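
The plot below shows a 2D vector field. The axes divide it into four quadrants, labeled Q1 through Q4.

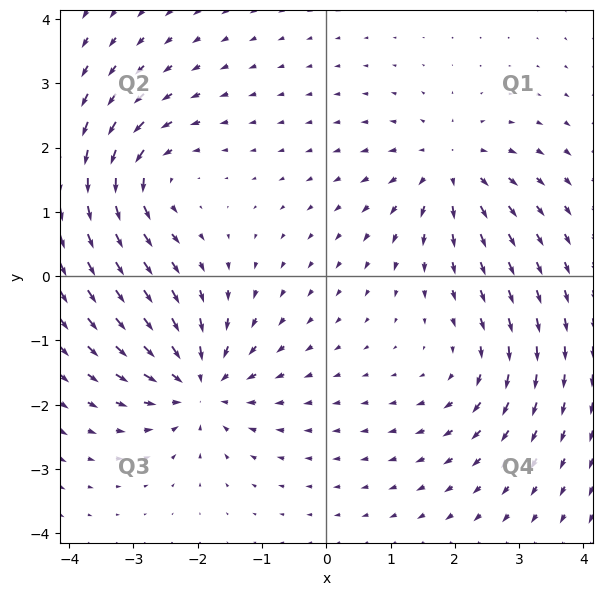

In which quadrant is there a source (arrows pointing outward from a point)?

The source sits at approximately (1.9, 1.7), which lies in quadrant Q1. The divergence there is about +4, positive as expected for a source.

Q1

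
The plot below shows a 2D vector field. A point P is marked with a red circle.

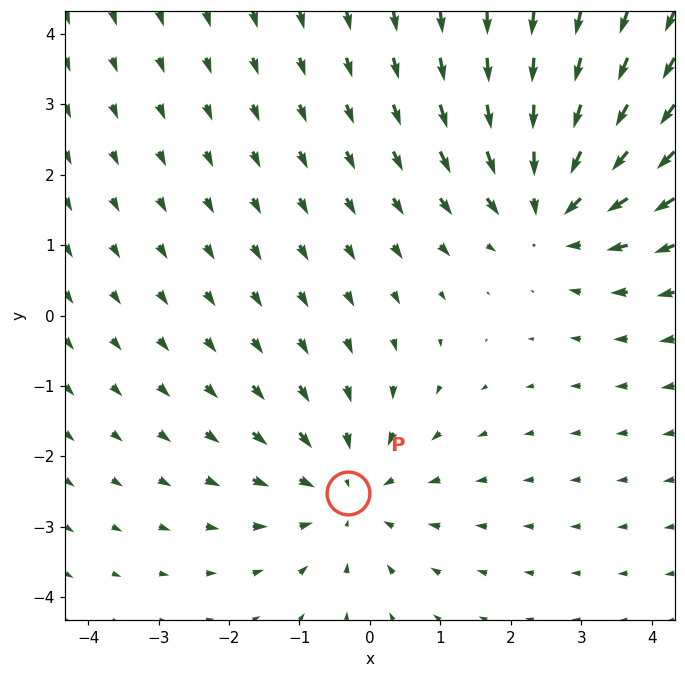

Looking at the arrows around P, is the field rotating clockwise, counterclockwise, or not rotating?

Near P at (-0.3, -2.5) the arrows show no circulation. The curl there is ≈0.

not rotating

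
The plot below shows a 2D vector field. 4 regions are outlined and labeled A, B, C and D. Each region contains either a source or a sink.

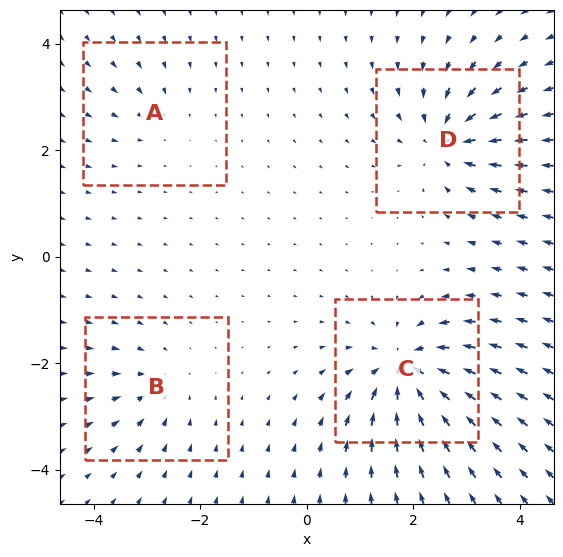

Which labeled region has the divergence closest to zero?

A

Divergence at each region's feature centre — A: about -2, B: about -4, C: about -8, D: about -7. Region A is closest to zero.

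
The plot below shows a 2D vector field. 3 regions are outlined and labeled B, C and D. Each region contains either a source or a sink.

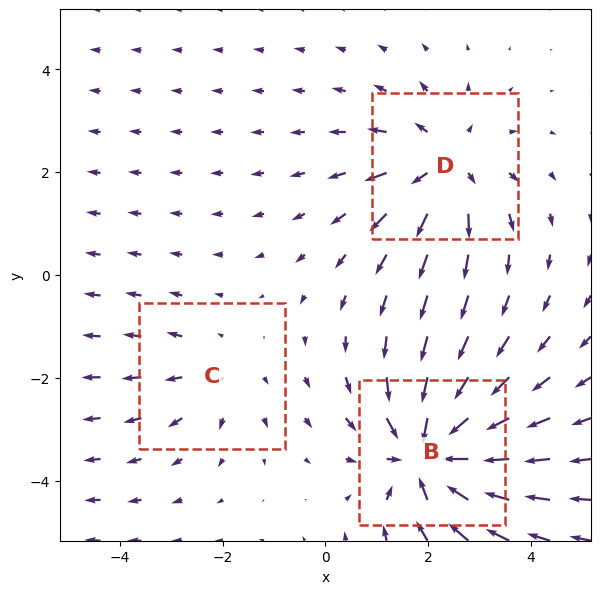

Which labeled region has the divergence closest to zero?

Divergence at each region's feature centre — B: about -5, C: about +2, D: about +3. Region C is closest to zero.

C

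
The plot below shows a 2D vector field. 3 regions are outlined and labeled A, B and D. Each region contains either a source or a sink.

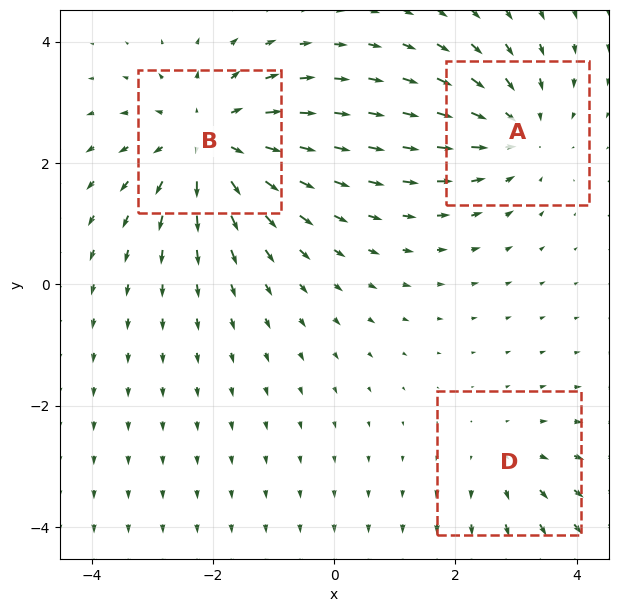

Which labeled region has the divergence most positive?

B

Divergence at each region's feature centre — A: about -3, B: about +4, D: about +2. Region B is most positive.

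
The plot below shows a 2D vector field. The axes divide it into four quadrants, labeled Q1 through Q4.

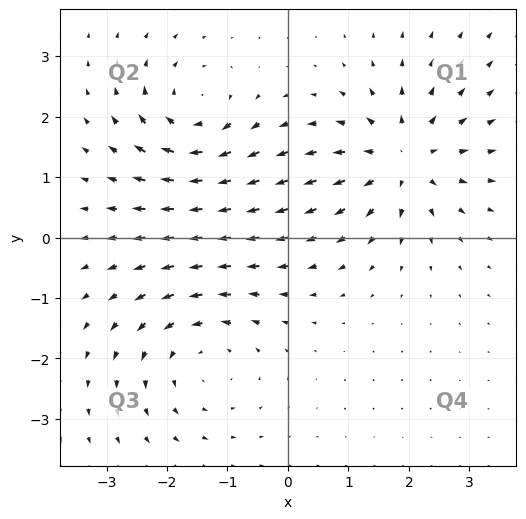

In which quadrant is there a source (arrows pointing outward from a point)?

Q1

The source sits at approximately (1.9, 1.3), which lies in quadrant Q1. The divergence there is about +5, positive as expected for a source.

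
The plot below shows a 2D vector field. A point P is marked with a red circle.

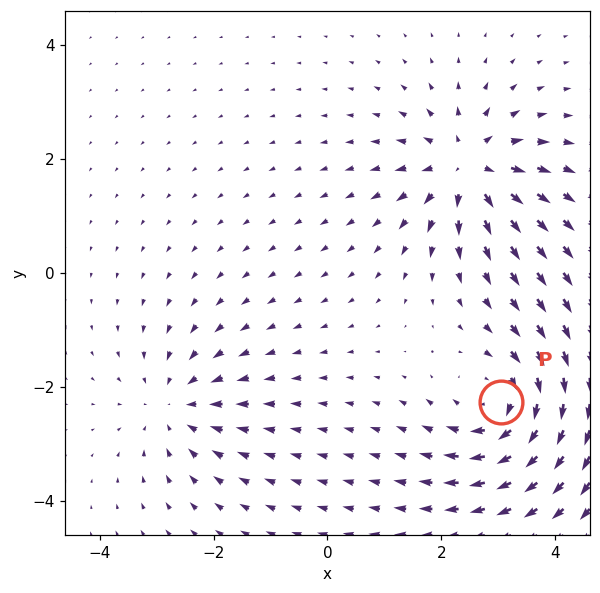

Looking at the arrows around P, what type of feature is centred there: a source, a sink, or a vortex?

At P (3.0, -2.3) the arrows circulate clockwise. Divergence ≈0, curl about -4 — near-zero divergence with nonzero curl is a vortex.

vortex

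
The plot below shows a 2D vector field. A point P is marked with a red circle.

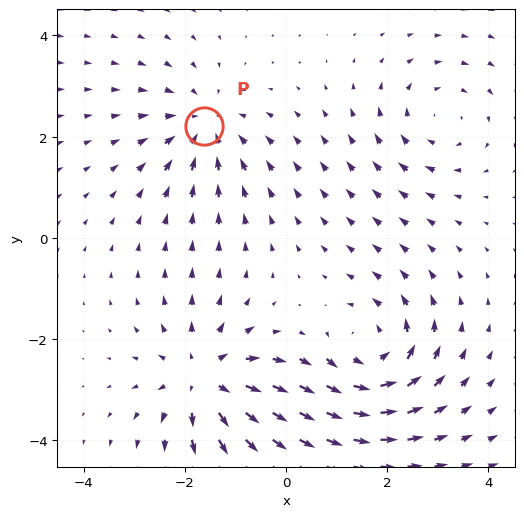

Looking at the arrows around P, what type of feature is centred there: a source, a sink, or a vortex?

At P (-1.6, 2.2) the arrows converge inward. Divergence about -3, curl ≈0 — negative divergence with near-zero curl is a sink.

sink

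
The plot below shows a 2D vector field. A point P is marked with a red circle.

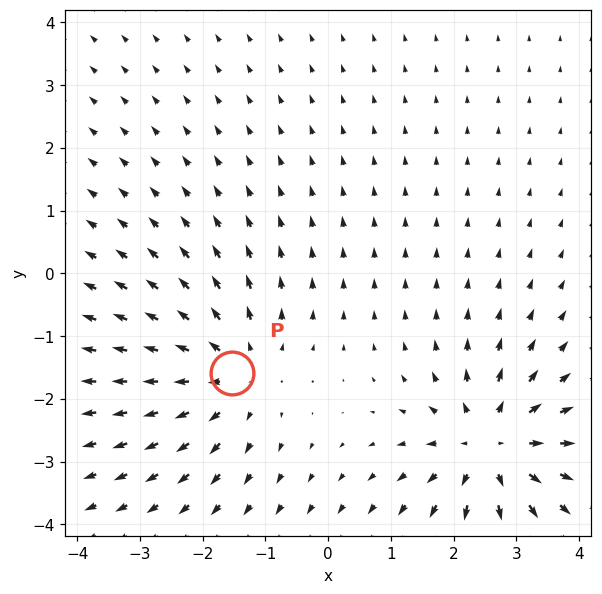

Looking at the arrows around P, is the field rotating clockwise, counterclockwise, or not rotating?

Near P at (-1.5, -1.6) the arrows show no circulation. The curl there is ≈0.

not rotating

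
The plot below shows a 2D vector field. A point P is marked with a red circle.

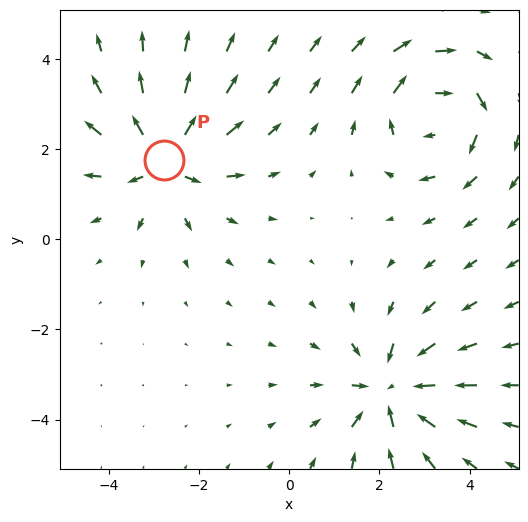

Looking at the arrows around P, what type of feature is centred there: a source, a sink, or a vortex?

At P (-2.8, 1.8) the arrows spread outward. Divergence about +5, curl ≈0 — positive divergence with near-zero curl is a source.

source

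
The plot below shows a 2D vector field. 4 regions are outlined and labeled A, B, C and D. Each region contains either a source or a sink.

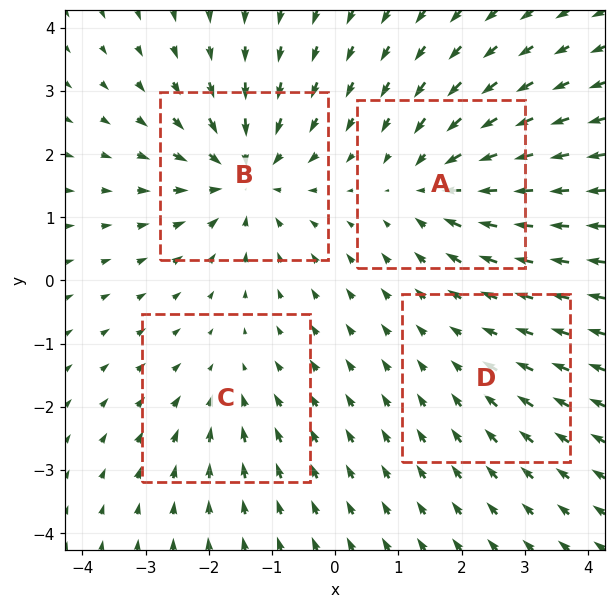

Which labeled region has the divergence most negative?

Divergence at each region's feature centre — A: about -5, B: about -7, C: about -3, D: about -2. Region B is most negative.

B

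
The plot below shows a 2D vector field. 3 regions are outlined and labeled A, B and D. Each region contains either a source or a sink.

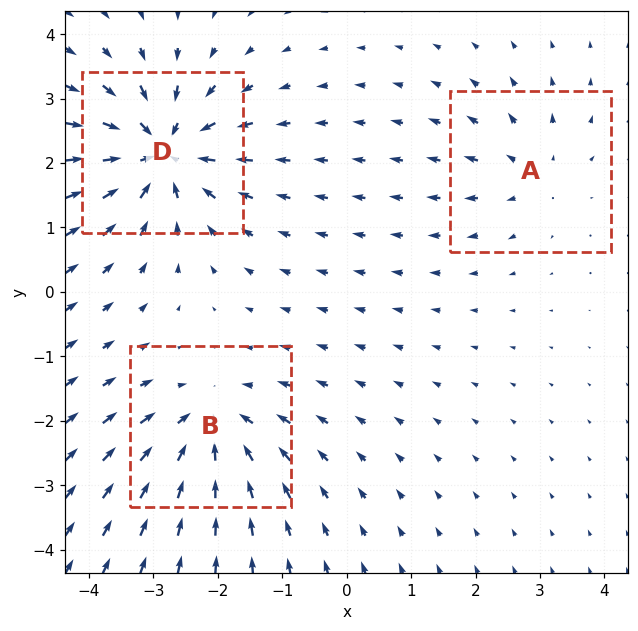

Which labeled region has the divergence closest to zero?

Divergence at each region's feature centre — A: about +3, B: about -4, D: about -6. Region A is closest to zero.

A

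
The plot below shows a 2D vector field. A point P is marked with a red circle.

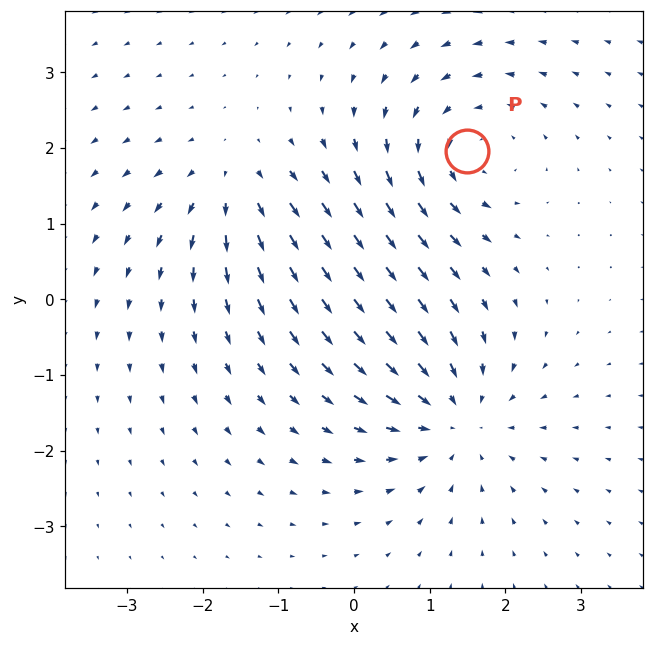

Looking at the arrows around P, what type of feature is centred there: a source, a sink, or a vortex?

vortex

At P (1.5, 2.0) the arrows circulate counterclockwise. Divergence ≈0, curl about +4 — near-zero divergence with nonzero curl is a vortex.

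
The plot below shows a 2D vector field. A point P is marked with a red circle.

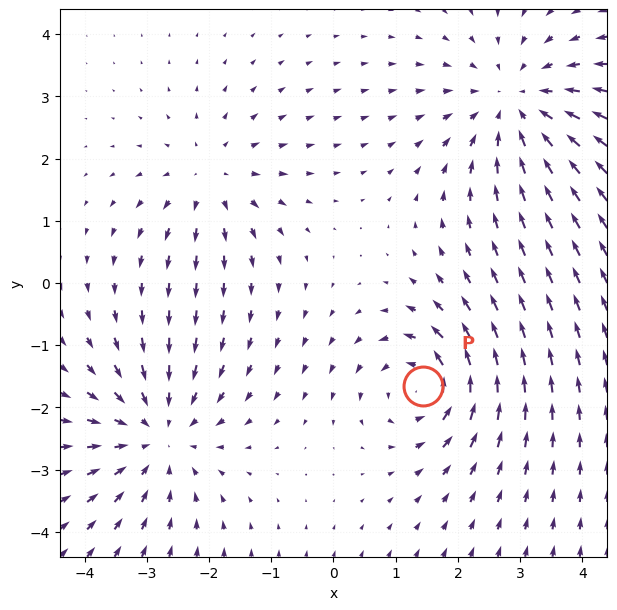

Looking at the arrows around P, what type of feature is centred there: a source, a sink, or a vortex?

vortex

At P (1.4, -1.7) the arrows circulate counterclockwise. Divergence ≈0, curl about +5 — near-zero divergence with nonzero curl is a vortex.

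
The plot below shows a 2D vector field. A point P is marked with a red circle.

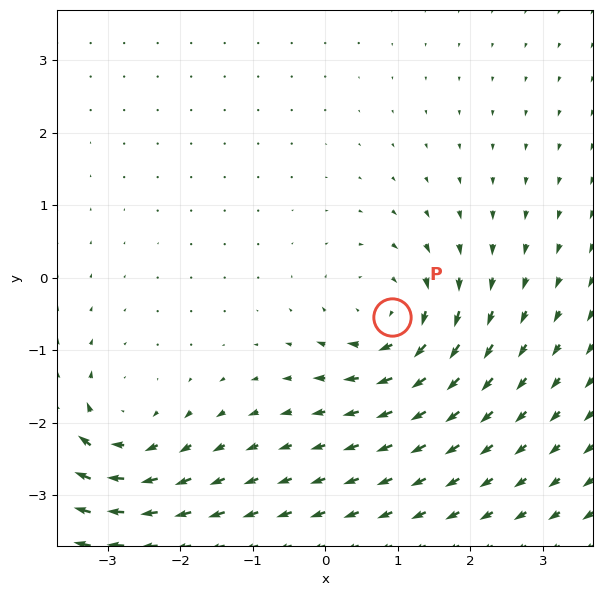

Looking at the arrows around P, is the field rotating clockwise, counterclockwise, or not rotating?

Near P at (0.9, -0.5) the arrows circulate clockwise. The curl (z-component) there is about -4; negative curl means clockwise rotation.

clockwise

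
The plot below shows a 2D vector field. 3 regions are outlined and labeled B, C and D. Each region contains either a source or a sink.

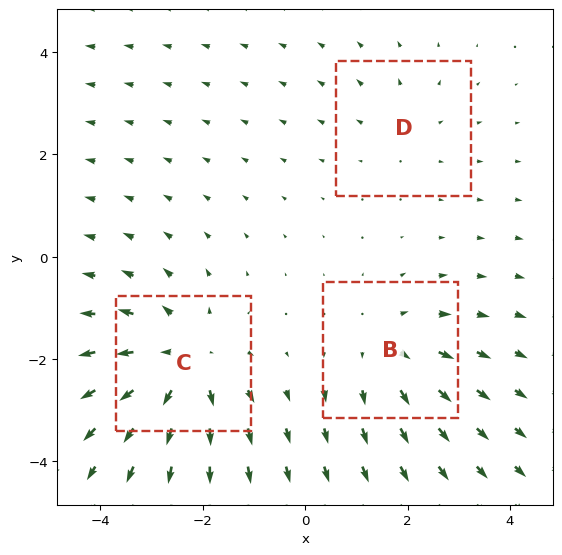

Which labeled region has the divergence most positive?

C

Divergence at each region's feature centre — B: about +3, C: about +4, D: about +2. Region C is most positive.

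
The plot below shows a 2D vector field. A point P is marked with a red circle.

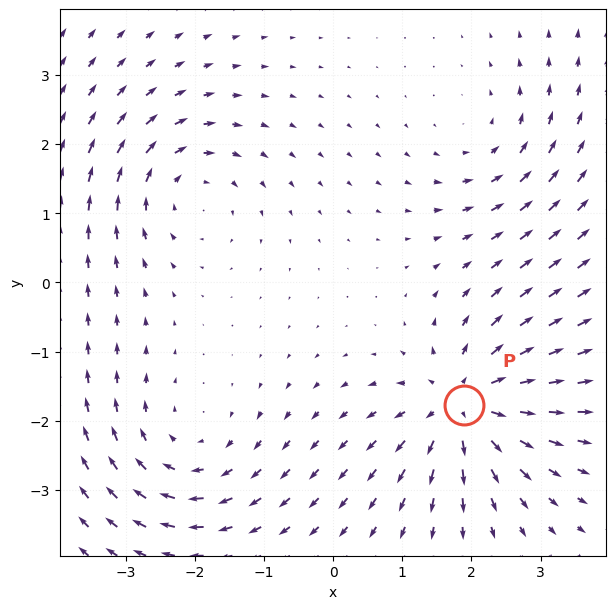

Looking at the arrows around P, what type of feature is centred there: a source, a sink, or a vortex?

source

At P (1.9, -1.8) the arrows spread outward. Divergence about +6, curl ≈0 — positive divergence with near-zero curl is a source.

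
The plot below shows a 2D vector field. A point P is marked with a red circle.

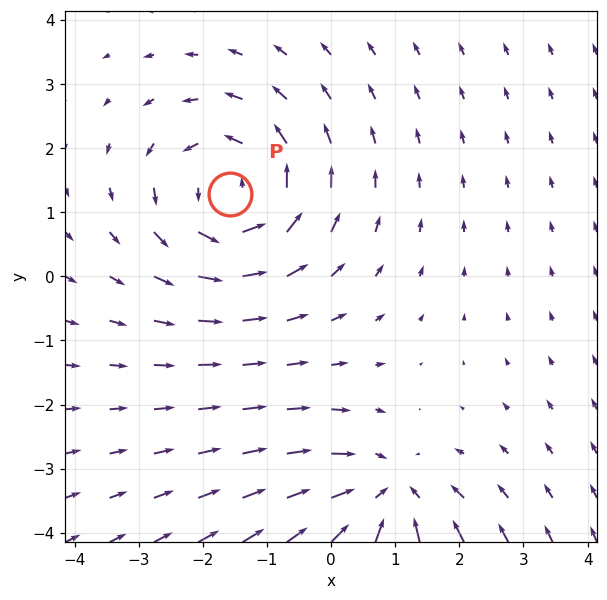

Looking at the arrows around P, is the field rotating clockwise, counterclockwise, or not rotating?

counterclockwise

Near P at (-1.6, 1.3) the arrows circulate counterclockwise. The curl (z-component) there is about +3; positive curl means counterclockwise rotation.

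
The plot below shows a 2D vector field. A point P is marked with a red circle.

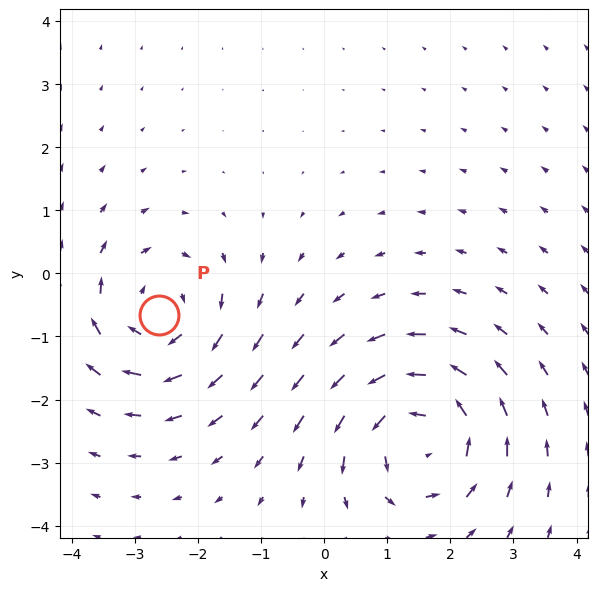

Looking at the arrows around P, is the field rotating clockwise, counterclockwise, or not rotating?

Near P at (-2.6, -0.7) the arrows circulate clockwise. The curl (z-component) there is about -4; negative curl means clockwise rotation.

clockwise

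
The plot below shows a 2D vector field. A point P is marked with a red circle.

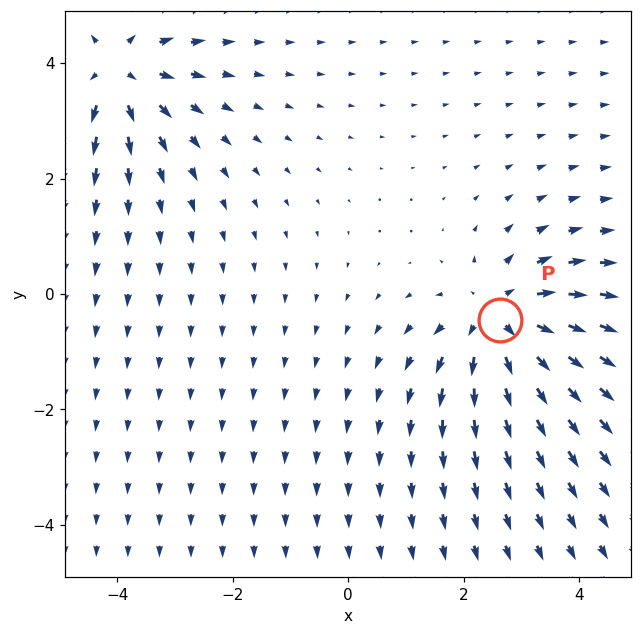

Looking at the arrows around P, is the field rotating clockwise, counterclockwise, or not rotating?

Near P at (2.6, -0.4) the arrows show no circulation. The curl there is ≈0.

not rotating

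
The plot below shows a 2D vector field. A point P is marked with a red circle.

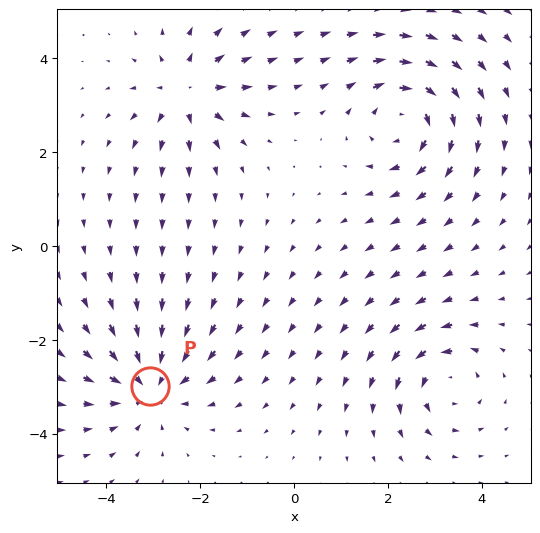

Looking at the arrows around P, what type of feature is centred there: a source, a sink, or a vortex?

sink

At P (-3.1, -3.0) the arrows converge inward. Divergence about -4, curl ≈0 — negative divergence with near-zero curl is a sink.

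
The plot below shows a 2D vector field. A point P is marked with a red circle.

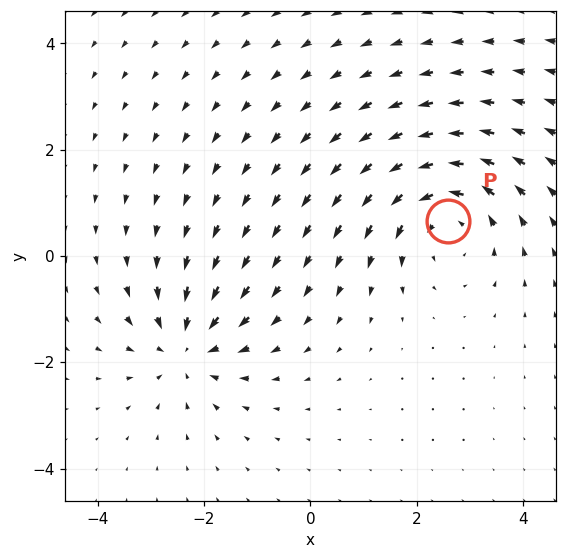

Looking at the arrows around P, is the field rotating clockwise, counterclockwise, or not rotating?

counterclockwise

Near P at (2.6, 0.6) the arrows circulate counterclockwise. The curl (z-component) there is about +3; positive curl means counterclockwise rotation.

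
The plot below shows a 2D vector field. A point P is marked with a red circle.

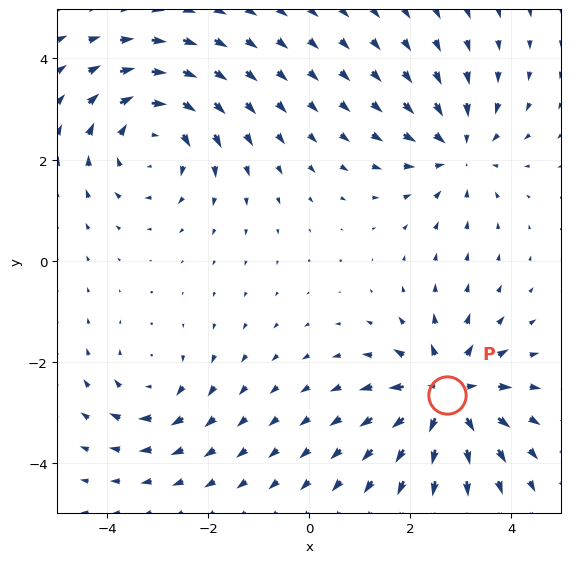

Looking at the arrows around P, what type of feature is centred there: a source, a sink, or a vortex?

source

At P (2.7, -2.6) the arrows spread outward. Divergence about +7, curl ≈0 — positive divergence with near-zero curl is a source.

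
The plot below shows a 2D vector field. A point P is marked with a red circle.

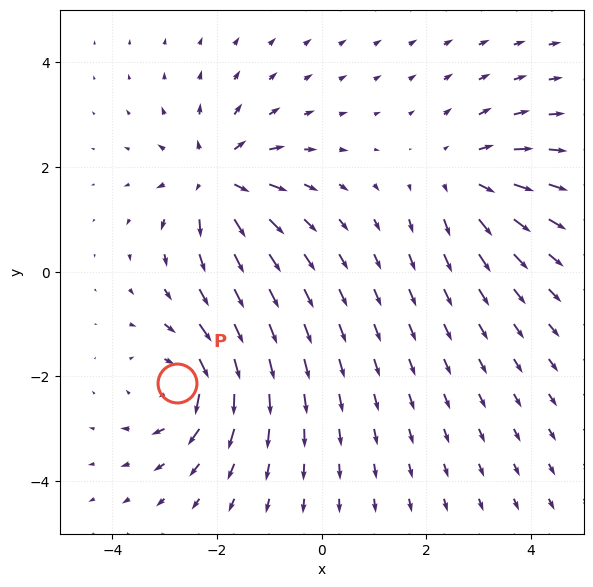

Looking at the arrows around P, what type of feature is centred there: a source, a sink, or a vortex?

vortex

At P (-2.8, -2.1) the arrows circulate clockwise. Divergence ≈0, curl about -5 — near-zero divergence with nonzero curl is a vortex.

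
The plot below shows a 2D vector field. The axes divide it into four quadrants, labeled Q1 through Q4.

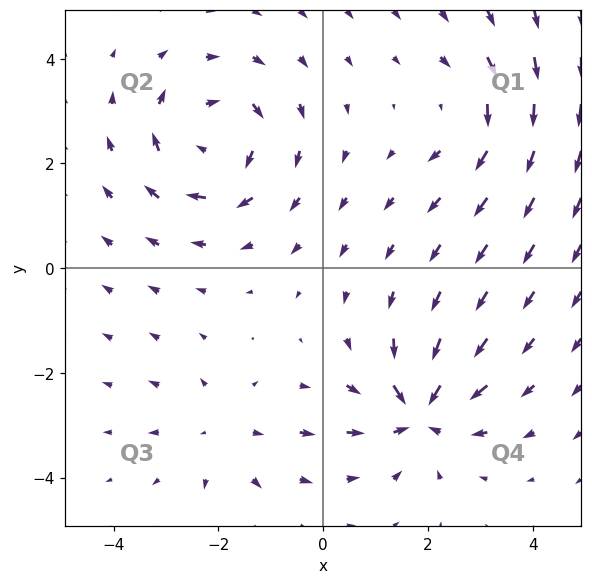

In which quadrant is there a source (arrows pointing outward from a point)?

Q3

The source sits at approximately (-1.9, -3.1), which lies in quadrant Q3. The divergence there is about +2, positive as expected for a source.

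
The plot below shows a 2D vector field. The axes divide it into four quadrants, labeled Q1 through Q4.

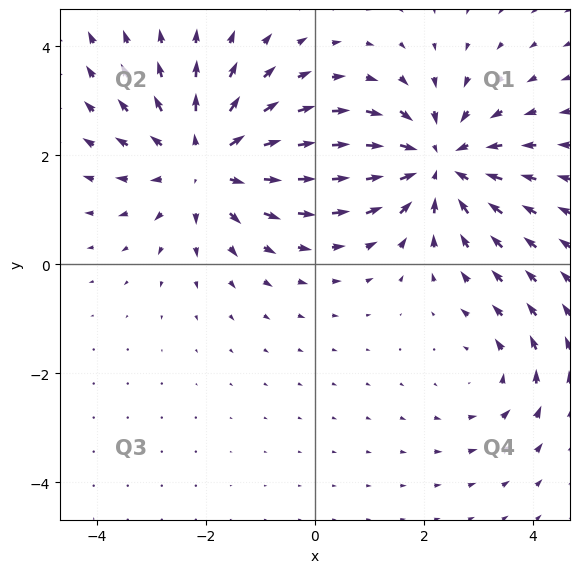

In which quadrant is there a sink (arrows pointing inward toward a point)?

Q1

The sink sits at approximately (2.2, 1.9), which lies in quadrant Q1. The divergence there is about -4, negative as expected for a sink.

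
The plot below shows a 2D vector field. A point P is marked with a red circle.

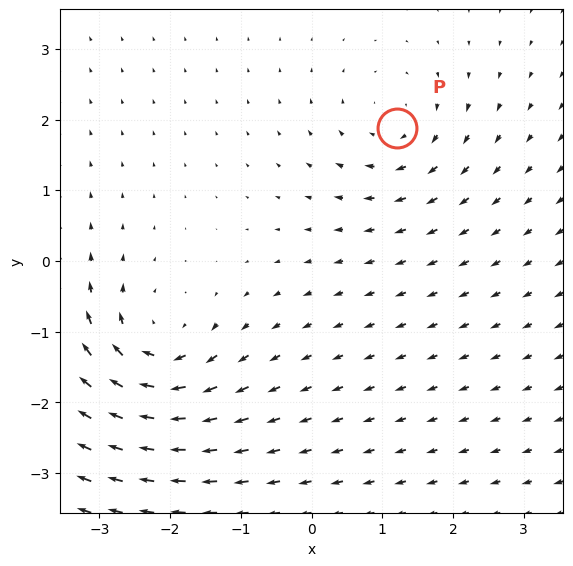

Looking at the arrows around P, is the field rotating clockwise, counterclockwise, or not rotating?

Near P at (1.2, 1.9) the arrows circulate clockwise. The curl (z-component) there is about -3; negative curl means clockwise rotation.

clockwise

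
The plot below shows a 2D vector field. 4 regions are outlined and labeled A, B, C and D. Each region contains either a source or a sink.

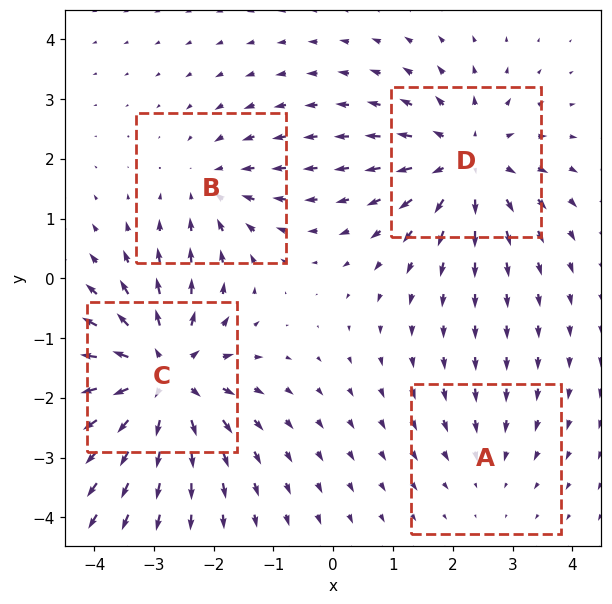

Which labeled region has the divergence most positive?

Divergence at each region's feature centre — A: about -2, B: about -3, C: about +7, D: about +5. Region C is most positive.

C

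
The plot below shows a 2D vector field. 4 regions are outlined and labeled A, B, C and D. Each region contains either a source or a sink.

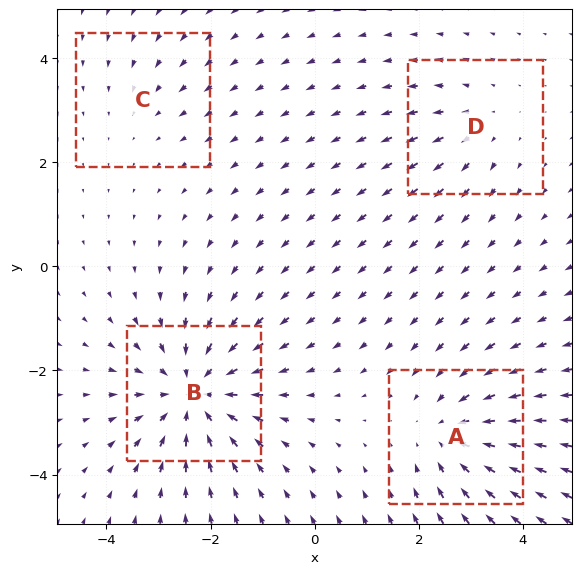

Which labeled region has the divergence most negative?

Divergence at each region's feature centre — A: about -4, B: about -6, C: about -2, D: about +3. Region B is most negative.

B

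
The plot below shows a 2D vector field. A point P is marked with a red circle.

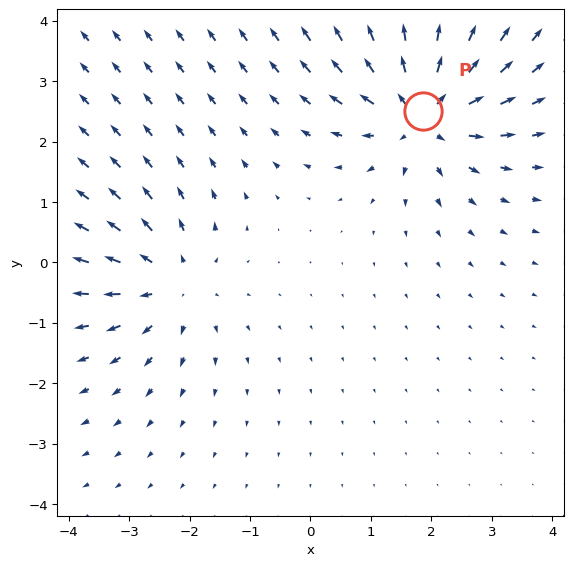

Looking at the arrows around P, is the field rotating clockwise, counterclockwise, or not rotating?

not rotating

Near P at (1.9, 2.5) the arrows show no circulation. The curl there is ≈0.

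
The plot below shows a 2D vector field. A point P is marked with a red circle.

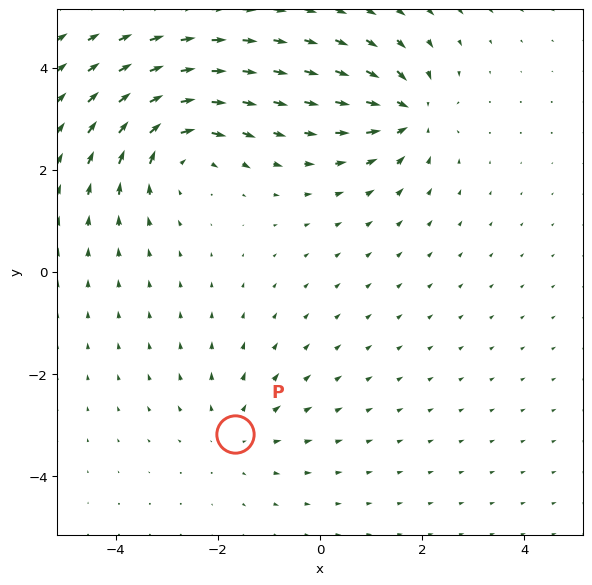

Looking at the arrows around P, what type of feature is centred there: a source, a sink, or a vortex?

At P (-1.7, -3.2) the arrows spread outward. Divergence about +3, curl ≈0 — positive divergence with near-zero curl is a source.

source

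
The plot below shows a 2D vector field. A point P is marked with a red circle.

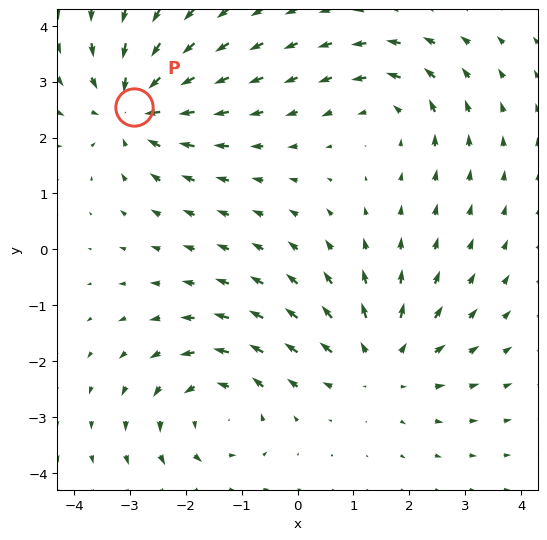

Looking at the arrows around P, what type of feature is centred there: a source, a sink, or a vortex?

sink

At P (-2.9, 2.5) the arrows converge inward. Divergence about -5, curl ≈0 — negative divergence with near-zero curl is a sink.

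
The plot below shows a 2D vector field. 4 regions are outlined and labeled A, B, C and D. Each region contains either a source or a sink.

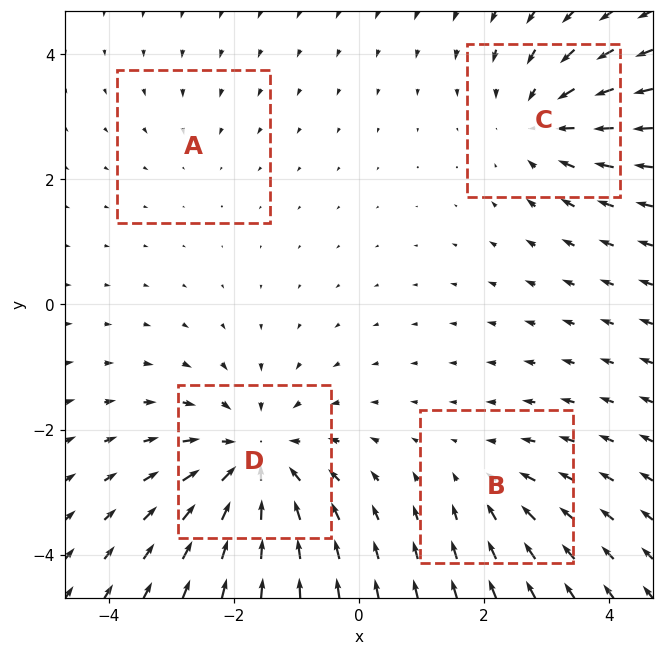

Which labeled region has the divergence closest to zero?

A

Divergence at each region's feature centre — A: about -2, B: about -3, C: about -5, D: about -6. Region A is closest to zero.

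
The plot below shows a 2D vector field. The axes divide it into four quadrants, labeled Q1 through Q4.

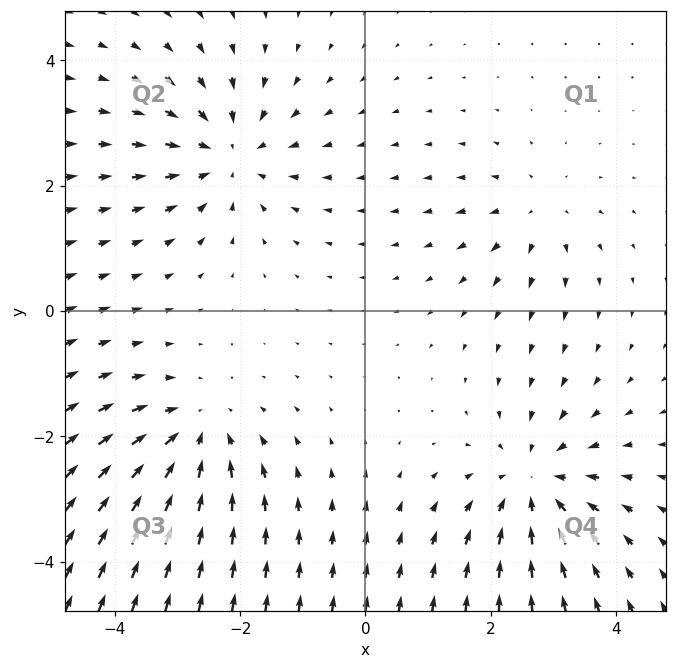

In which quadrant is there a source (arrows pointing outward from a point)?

The source sits at approximately (2.7, 1.6), which lies in quadrant Q1. The divergence there is about +3, positive as expected for a source.

Q1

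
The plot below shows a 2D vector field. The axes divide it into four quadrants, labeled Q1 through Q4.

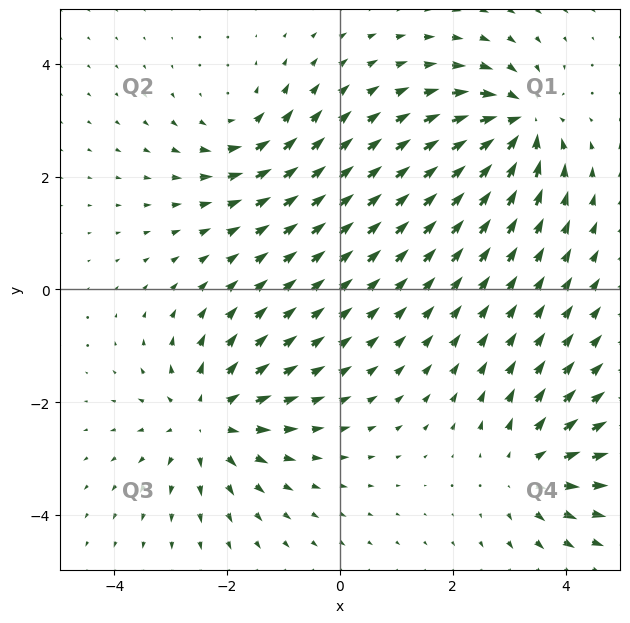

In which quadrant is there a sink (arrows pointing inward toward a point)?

The sink sits at approximately (3.2, 2.9), which lies in quadrant Q1. The divergence there is about -7, negative as expected for a sink.

Q1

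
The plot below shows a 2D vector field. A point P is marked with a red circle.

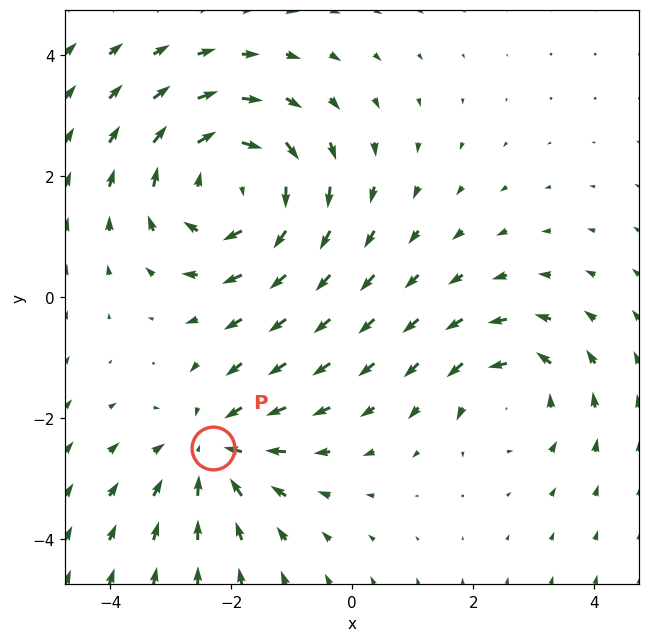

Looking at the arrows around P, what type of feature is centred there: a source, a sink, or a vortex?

sink

At P (-2.3, -2.5) the arrows converge inward. Divergence about -3, curl ≈0 — negative divergence with near-zero curl is a sink.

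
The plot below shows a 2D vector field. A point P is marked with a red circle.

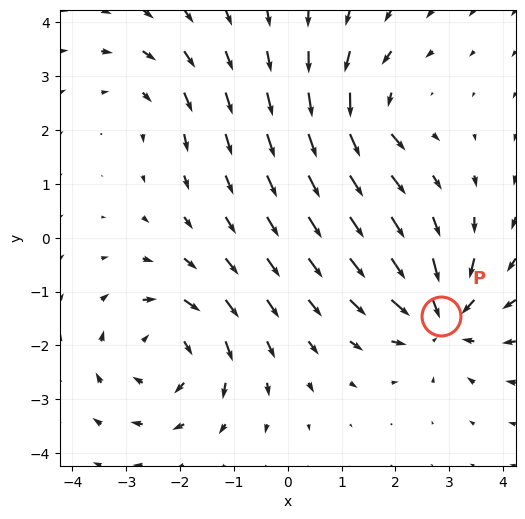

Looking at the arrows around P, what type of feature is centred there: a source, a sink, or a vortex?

sink

At P (2.8, -1.5) the arrows converge inward. Divergence about -6, curl ≈0 — negative divergence with near-zero curl is a sink.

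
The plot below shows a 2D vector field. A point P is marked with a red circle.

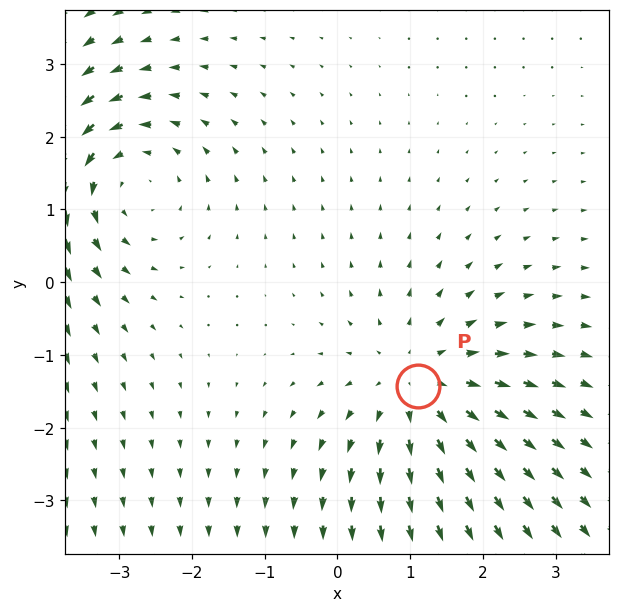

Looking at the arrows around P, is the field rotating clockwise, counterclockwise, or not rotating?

not rotating

Near P at (1.1, -1.4) the arrows show no circulation. The curl there is ≈0.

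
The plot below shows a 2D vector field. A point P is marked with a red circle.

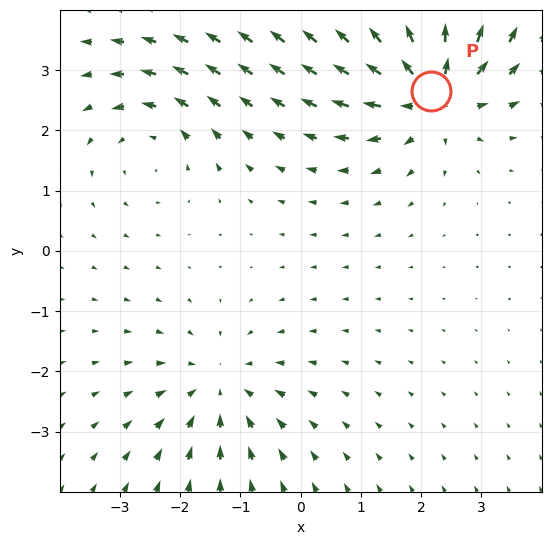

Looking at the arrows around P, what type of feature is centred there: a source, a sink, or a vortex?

source

At P (2.2, 2.7) the arrows spread outward. Divergence about +5, curl ≈0 — positive divergence with near-zero curl is a source.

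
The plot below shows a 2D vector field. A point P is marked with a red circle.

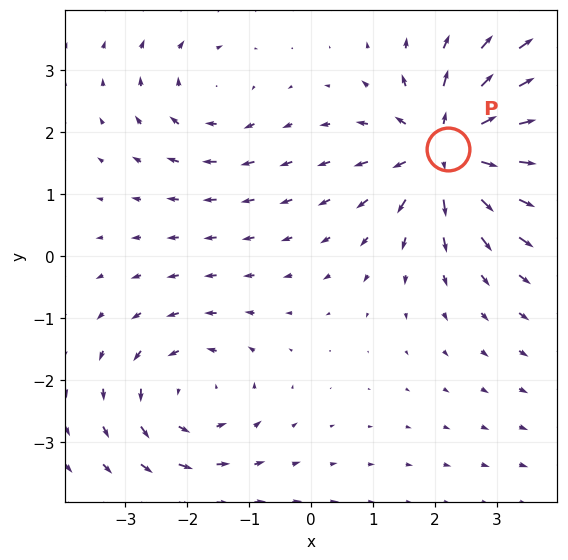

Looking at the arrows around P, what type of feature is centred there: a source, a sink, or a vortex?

source

At P (2.2, 1.7) the arrows spread outward. Divergence about +6, curl ≈0 — positive divergence with near-zero curl is a source.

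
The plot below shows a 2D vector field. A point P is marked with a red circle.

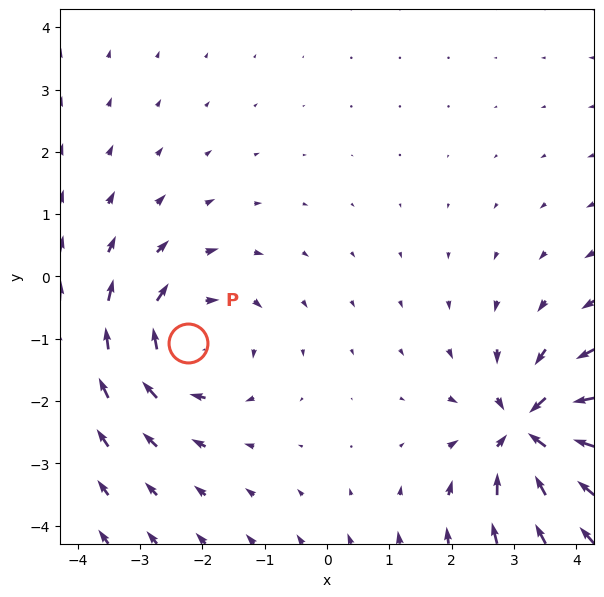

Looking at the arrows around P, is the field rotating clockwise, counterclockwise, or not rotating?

clockwise

Near P at (-2.2, -1.1) the arrows circulate clockwise. The curl (z-component) there is about -4; negative curl means clockwise rotation.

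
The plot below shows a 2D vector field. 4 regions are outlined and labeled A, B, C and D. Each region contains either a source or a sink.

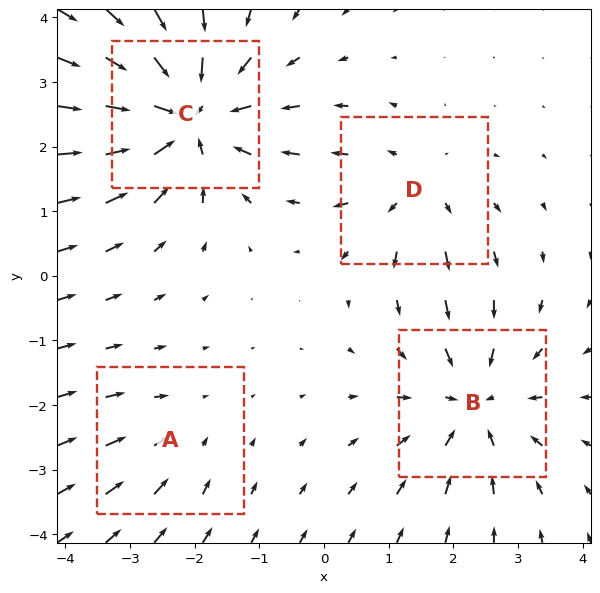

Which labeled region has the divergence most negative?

C

Divergence at each region's feature centre — A: about -2, B: about -5, C: about -6, D: about +3. Region C is most negative.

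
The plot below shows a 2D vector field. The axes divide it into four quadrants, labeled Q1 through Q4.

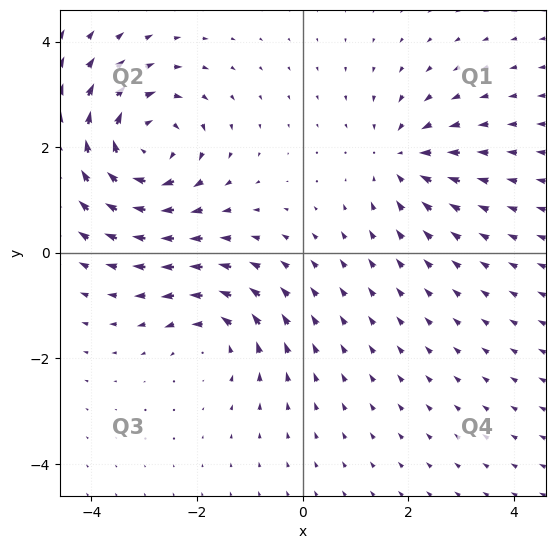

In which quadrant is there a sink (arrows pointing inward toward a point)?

The sink sits at approximately (1.9, 1.8), which lies in quadrant Q1. The divergence there is about -4, negative as expected for a sink.

Q1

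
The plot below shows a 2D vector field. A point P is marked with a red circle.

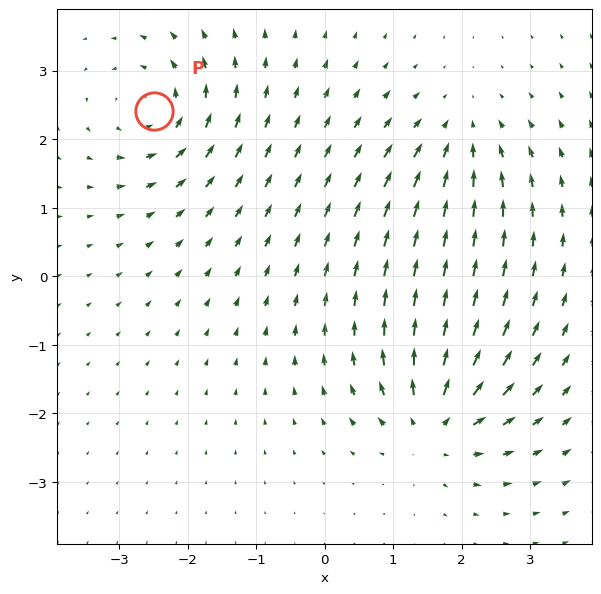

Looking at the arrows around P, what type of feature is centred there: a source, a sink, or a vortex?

At P (-2.5, 2.4) the arrows circulate counterclockwise. Divergence ≈0, curl about +6 — near-zero divergence with nonzero curl is a vortex.

vortex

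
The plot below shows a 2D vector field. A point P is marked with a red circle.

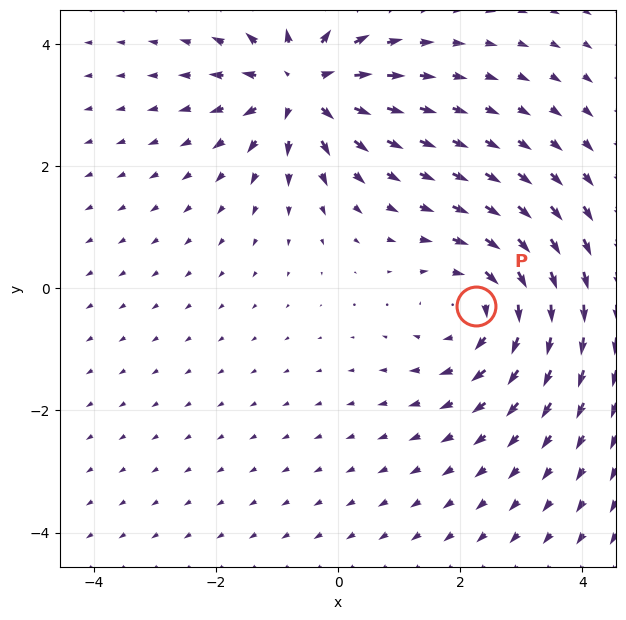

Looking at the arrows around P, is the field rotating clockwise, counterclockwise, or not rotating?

clockwise

Near P at (2.3, -0.3) the arrows circulate clockwise. The curl (z-component) there is about -3; negative curl means clockwise rotation.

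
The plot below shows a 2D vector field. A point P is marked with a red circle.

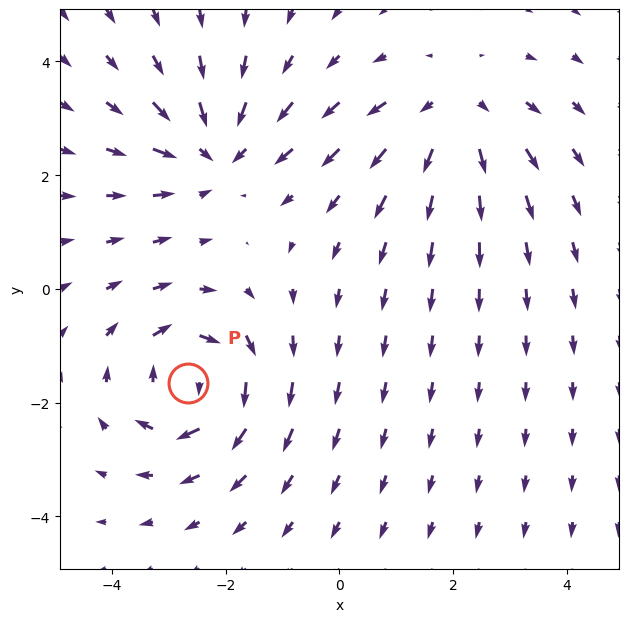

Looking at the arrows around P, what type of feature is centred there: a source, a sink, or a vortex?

vortex

At P (-2.7, -1.6) the arrows circulate clockwise. Divergence ≈0, curl about -5 — near-zero divergence with nonzero curl is a vortex.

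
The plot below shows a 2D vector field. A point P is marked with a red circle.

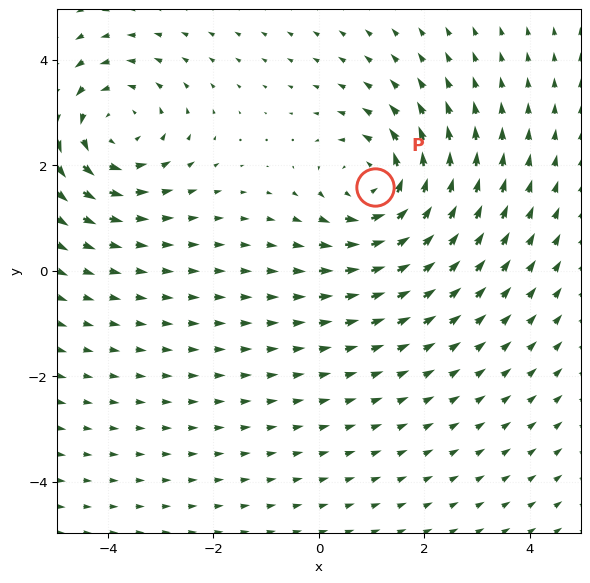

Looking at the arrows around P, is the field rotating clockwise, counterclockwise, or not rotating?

Near P at (1.1, 1.6) the arrows circulate counterclockwise. The curl (z-component) there is about +5; positive curl means counterclockwise rotation.

counterclockwise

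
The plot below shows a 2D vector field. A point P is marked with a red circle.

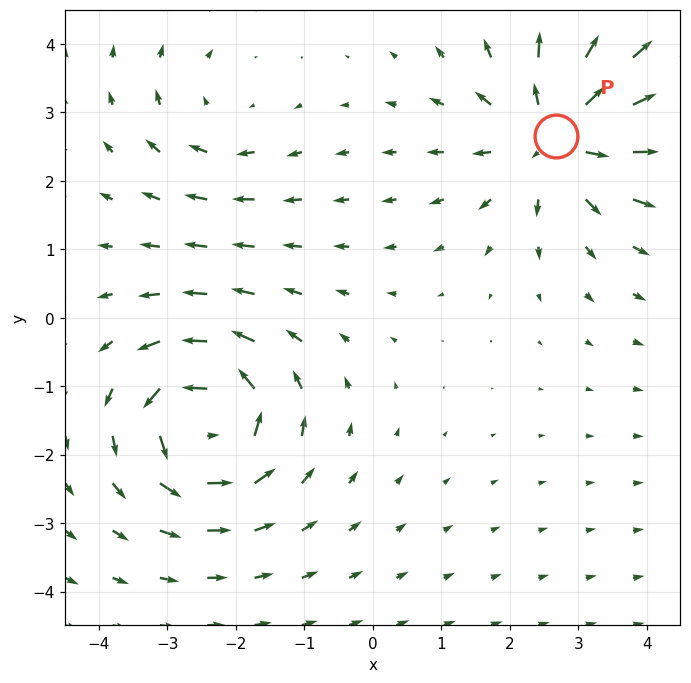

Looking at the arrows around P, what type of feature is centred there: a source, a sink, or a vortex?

source

At P (2.7, 2.6) the arrows spread outward. Divergence about +5, curl ≈0 — positive divergence with near-zero curl is a source.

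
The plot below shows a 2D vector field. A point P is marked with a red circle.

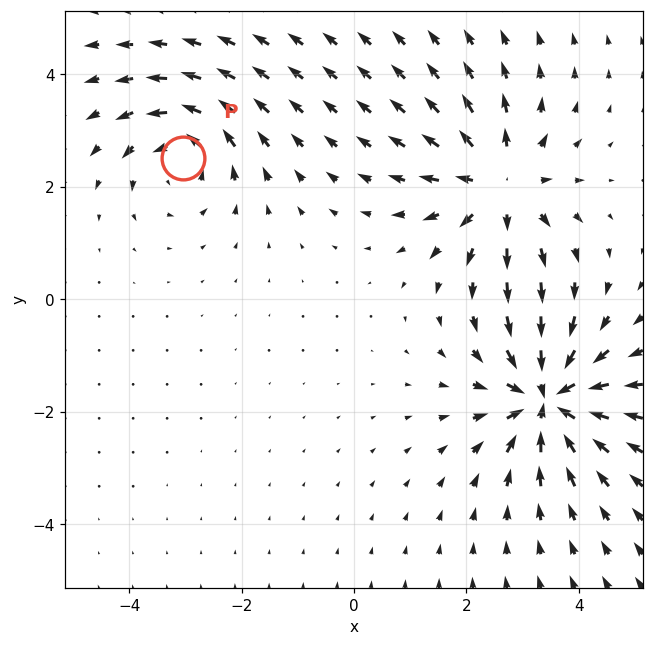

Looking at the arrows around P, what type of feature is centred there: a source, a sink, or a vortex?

At P (-3.0, 2.5) the arrows circulate counterclockwise. Divergence ≈0, curl about +4 — near-zero divergence with nonzero curl is a vortex.

vortex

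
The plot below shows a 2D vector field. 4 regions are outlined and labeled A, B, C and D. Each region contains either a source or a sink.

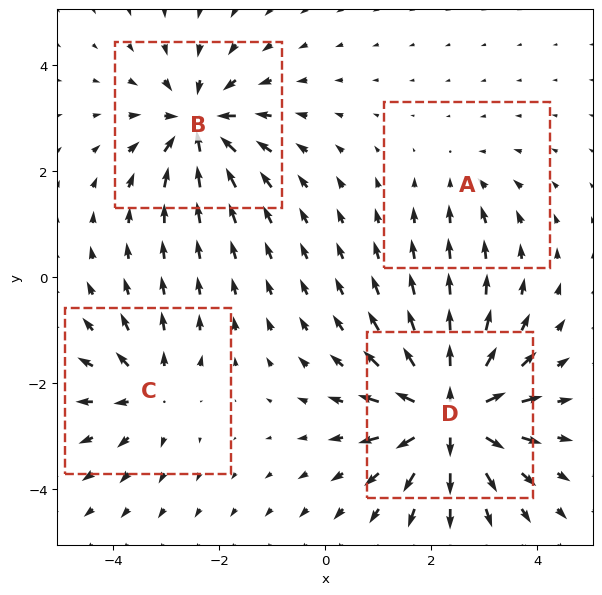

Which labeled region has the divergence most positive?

Divergence at each region's feature centre — A: about -2, B: about -6, C: about +4, D: about +8. Region D is most positive.

D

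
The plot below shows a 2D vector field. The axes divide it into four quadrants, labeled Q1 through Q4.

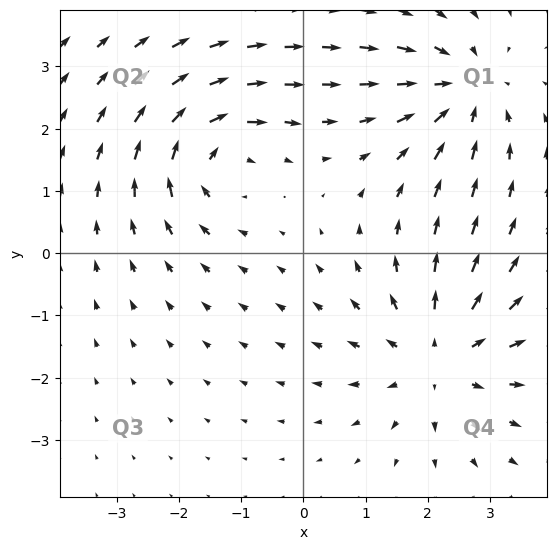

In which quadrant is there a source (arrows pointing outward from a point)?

Q4

The source sits at approximately (2.2, -1.7), which lies in quadrant Q4. The divergence there is about +4, positive as expected for a source.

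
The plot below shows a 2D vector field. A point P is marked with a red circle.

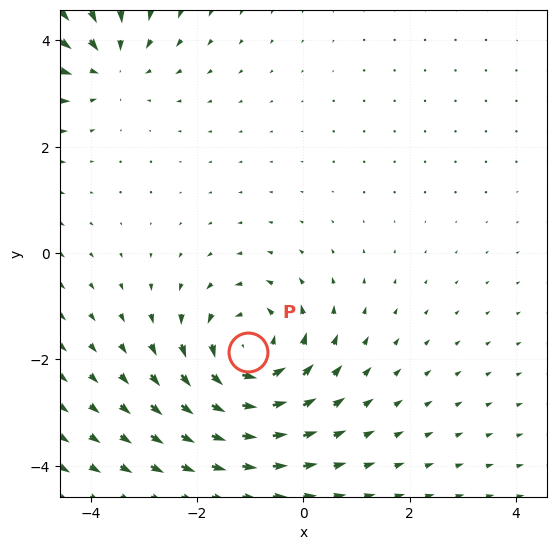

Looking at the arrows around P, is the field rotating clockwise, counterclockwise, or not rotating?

Near P at (-1.0, -1.9) the arrows circulate counterclockwise. The curl (z-component) there is about +4; positive curl means counterclockwise rotation.

counterclockwise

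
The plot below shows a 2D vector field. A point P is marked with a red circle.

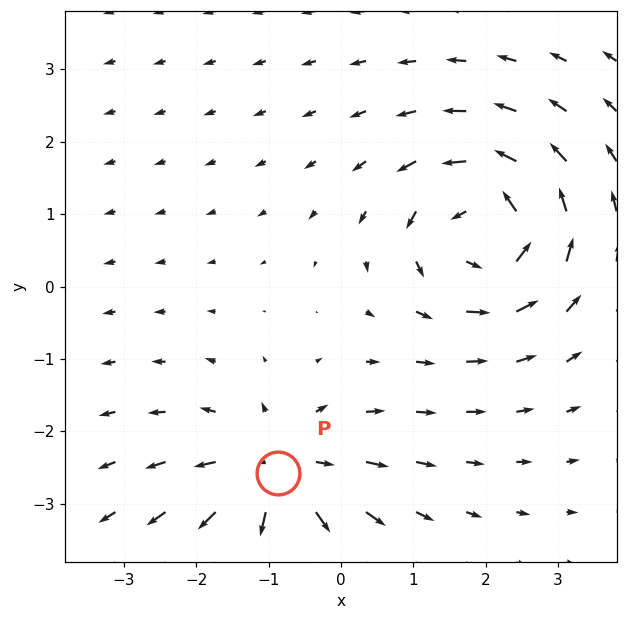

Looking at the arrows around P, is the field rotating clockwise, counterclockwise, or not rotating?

Near P at (-0.9, -2.6) the arrows show no circulation. The curl there is ≈0.

not rotating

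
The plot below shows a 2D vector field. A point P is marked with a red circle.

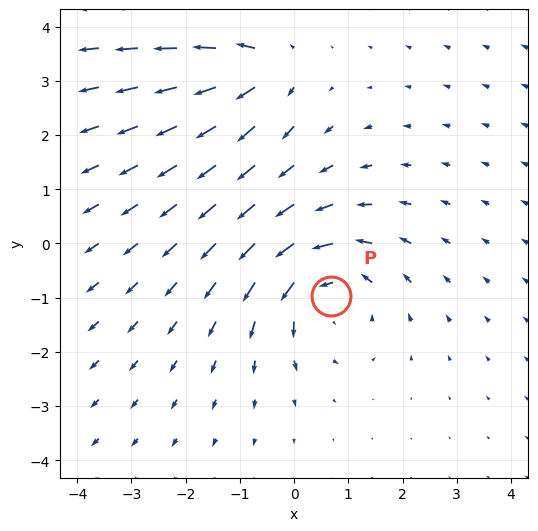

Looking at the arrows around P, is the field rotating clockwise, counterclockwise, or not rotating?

Near P at (0.7, -1.0) the arrows circulate counterclockwise. The curl (z-component) there is about +3; positive curl means counterclockwise rotation.

counterclockwise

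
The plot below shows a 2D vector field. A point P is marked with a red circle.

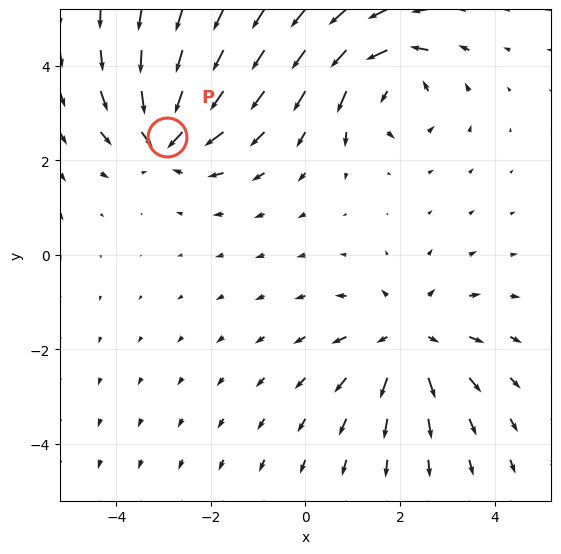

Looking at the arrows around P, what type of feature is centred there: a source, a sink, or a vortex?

At P (-2.9, 2.5) the arrows converge inward. Divergence about -5, curl ≈0 — negative divergence with near-zero curl is a sink.

sink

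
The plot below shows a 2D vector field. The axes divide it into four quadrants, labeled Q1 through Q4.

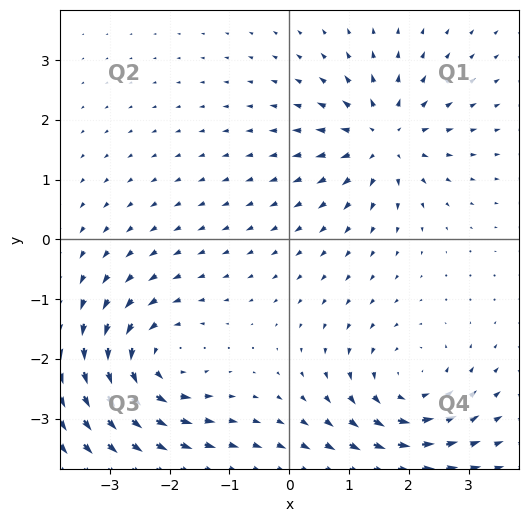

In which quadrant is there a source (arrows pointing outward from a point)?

Q1

The source sits at approximately (1.6, 1.7), which lies in quadrant Q1. The divergence there is about +6, positive as expected for a source.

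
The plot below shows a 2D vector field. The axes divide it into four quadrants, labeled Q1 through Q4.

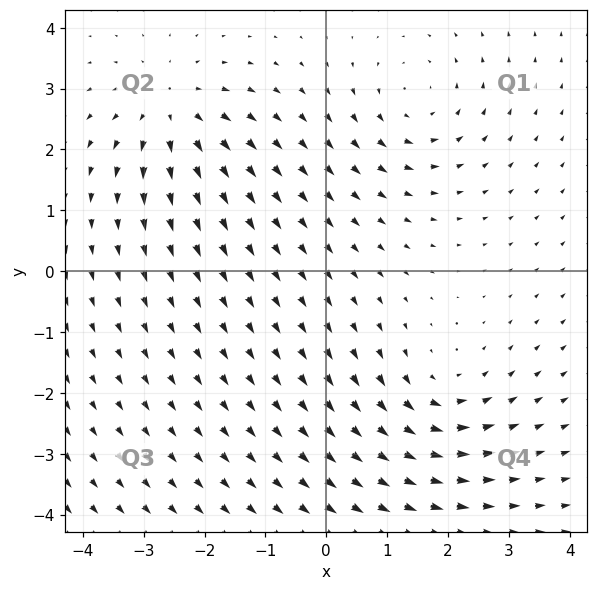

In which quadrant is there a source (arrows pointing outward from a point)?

Q2

The source sits at approximately (-2.6, 2.6), which lies in quadrant Q2. The divergence there is about +5, positive as expected for a source.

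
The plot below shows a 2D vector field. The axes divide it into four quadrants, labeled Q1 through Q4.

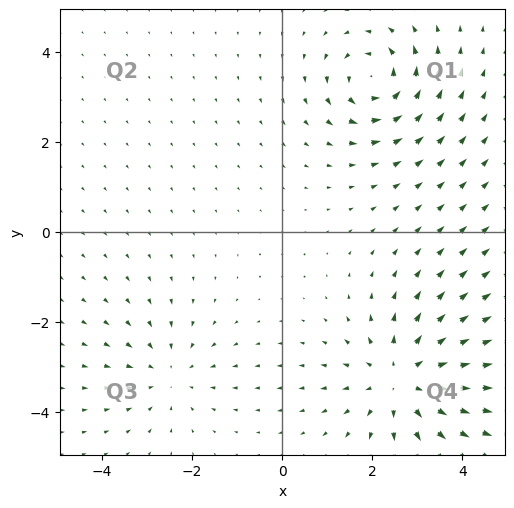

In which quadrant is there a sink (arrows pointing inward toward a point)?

The sink sits at approximately (-2.5, -3.2), which lies in quadrant Q3. The divergence there is about -2, negative as expected for a sink.

Q3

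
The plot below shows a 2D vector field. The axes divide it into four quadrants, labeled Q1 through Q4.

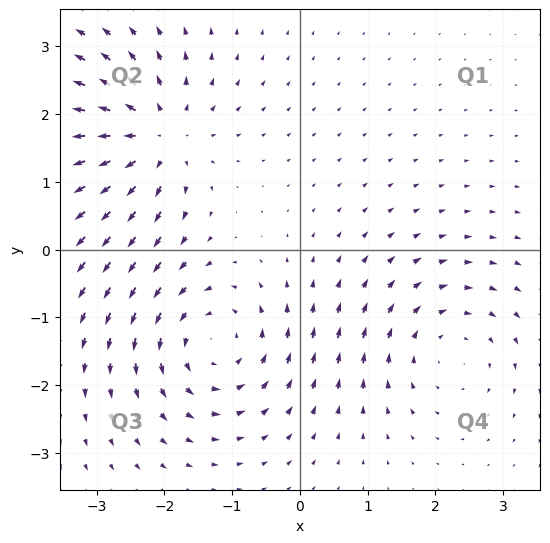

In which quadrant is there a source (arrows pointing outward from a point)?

The source sits at approximately (-2.1, 1.7), which lies in quadrant Q2. The divergence there is about +6, positive as expected for a source.

Q2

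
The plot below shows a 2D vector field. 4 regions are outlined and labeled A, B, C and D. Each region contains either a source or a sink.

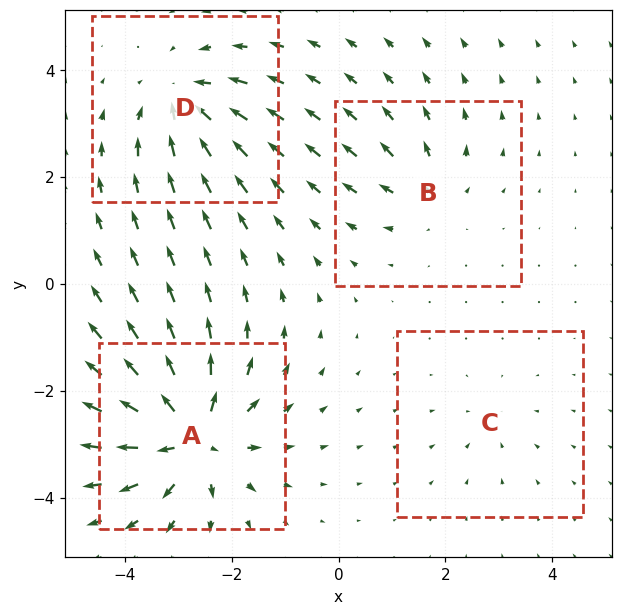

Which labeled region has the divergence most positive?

Divergence at each region's feature centre — A: about +8, B: about +4, C: about -2, D: about -5. Region A is most positive.

A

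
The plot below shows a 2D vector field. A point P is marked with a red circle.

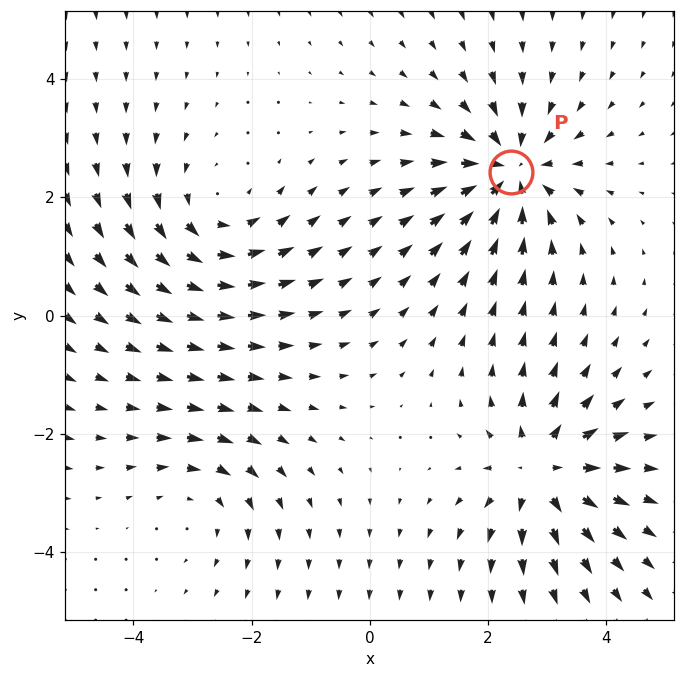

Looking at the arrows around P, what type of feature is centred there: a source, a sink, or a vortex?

sink

At P (2.4, 2.4) the arrows converge inward. Divergence about -6, curl ≈0 — negative divergence with near-zero curl is a sink.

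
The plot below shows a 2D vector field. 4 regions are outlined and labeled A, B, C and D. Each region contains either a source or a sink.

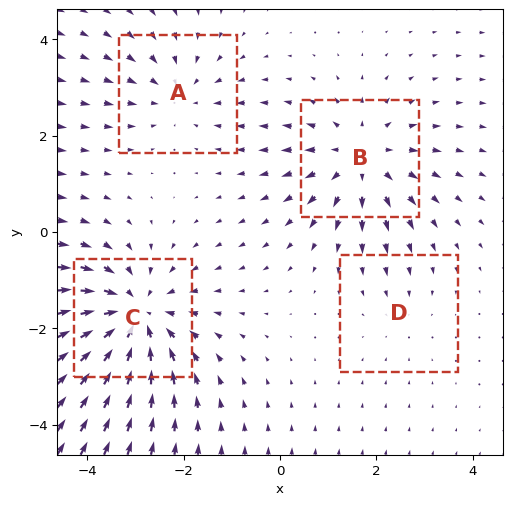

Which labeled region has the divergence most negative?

C

Divergence at each region's feature centre — A: about -3, B: about +4, C: about -6, D: about -2. Region C is most negative.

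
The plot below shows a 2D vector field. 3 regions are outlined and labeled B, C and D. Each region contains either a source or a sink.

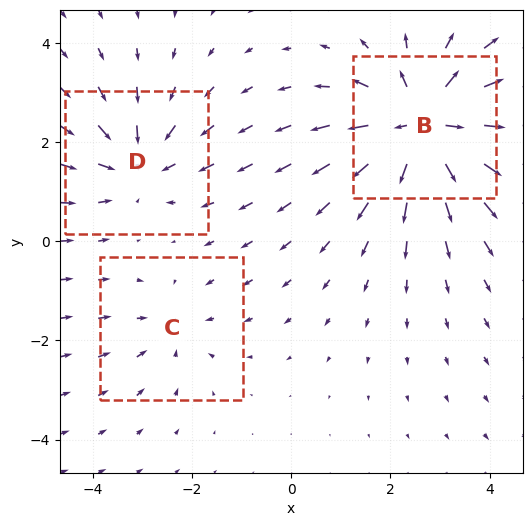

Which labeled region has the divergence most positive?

B

Divergence at each region's feature centre — B: about +5, C: about -2, D: about -3. Region B is most positive.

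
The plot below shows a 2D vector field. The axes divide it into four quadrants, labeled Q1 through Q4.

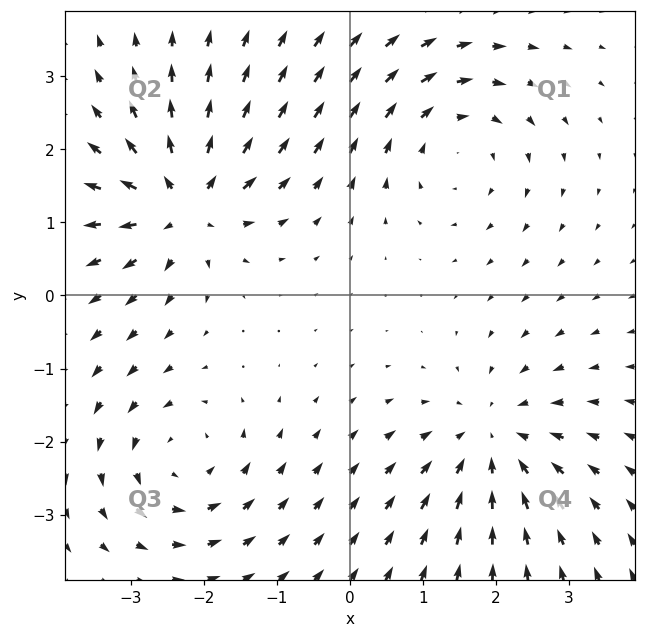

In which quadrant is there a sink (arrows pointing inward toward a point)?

The sink sits at approximately (1.9, -2.0), which lies in quadrant Q4. The divergence there is about -5, negative as expected for a sink.

Q4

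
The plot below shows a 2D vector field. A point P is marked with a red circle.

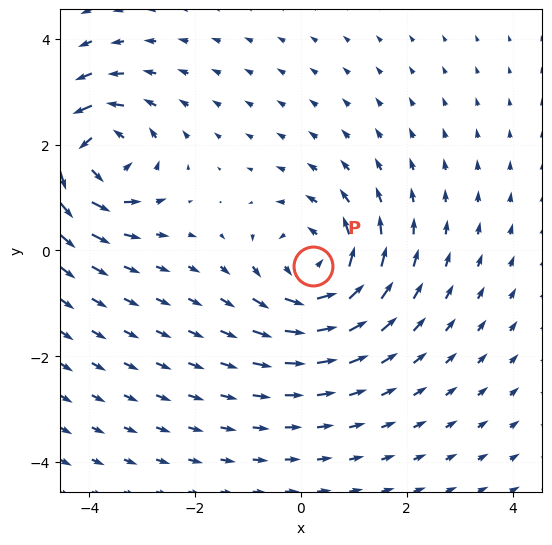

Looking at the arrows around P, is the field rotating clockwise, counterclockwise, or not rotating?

Near P at (0.2, -0.3) the arrows circulate counterclockwise. The curl (z-component) there is about +5; positive curl means counterclockwise rotation.

counterclockwise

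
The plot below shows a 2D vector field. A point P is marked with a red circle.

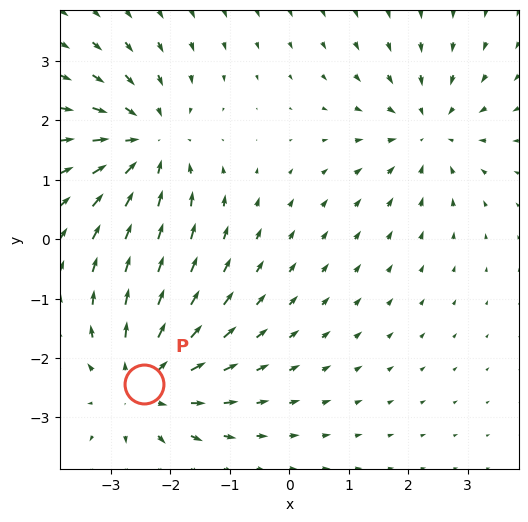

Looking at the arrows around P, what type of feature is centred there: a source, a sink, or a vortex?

At P (-2.5, -2.4) the arrows spread outward. Divergence about +3, curl ≈0 — positive divergence with near-zero curl is a source.

source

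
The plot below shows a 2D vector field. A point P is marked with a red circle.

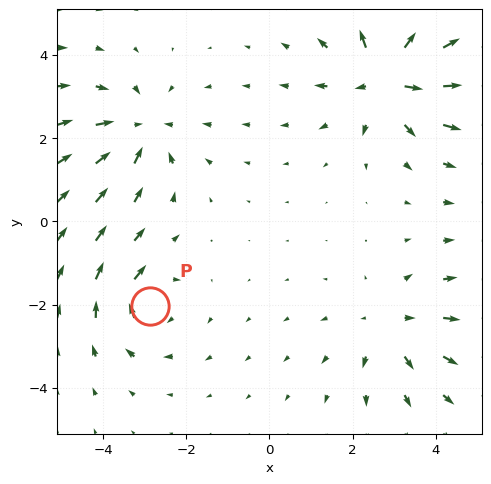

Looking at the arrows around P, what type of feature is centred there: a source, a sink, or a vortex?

At P (-2.9, -2.0) the arrows circulate clockwise. Divergence ≈0, curl about -4 — near-zero divergence with nonzero curl is a vortex.

vortex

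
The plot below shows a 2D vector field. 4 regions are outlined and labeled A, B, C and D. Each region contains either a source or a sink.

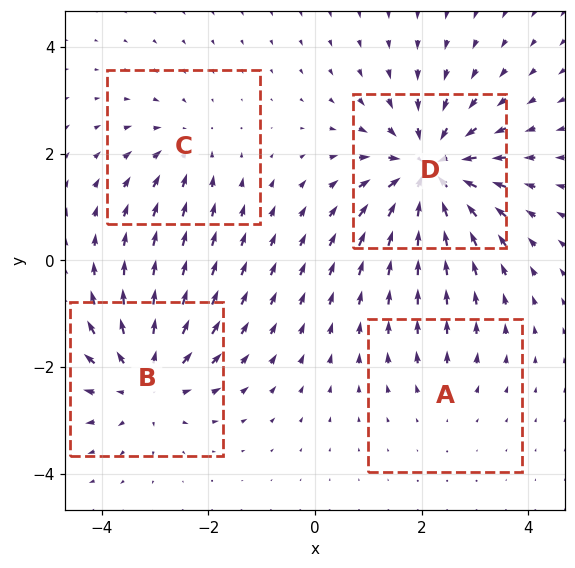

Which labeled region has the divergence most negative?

D

Divergence at each region's feature centre — A: about +2, B: about +5, C: about -3, D: about -7. Region D is most negative.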